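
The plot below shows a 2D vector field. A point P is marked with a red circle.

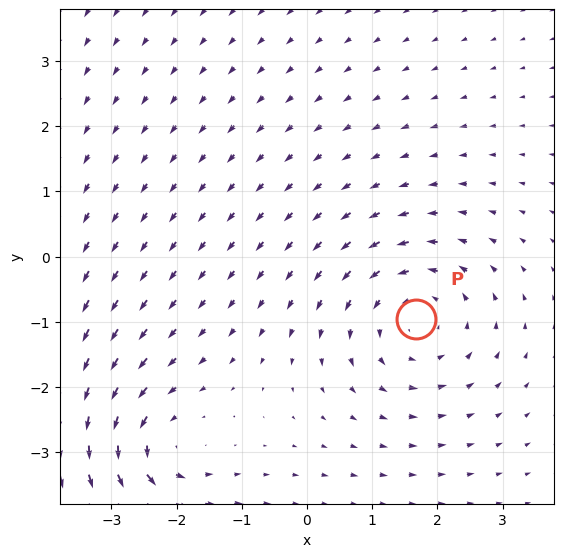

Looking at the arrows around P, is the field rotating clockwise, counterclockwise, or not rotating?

Near P at (1.7, -1.0) the arrows circulate counterclockwise. The curl (z-component) there is about +3; positive curl means counterclockwise rotation.

counterclockwise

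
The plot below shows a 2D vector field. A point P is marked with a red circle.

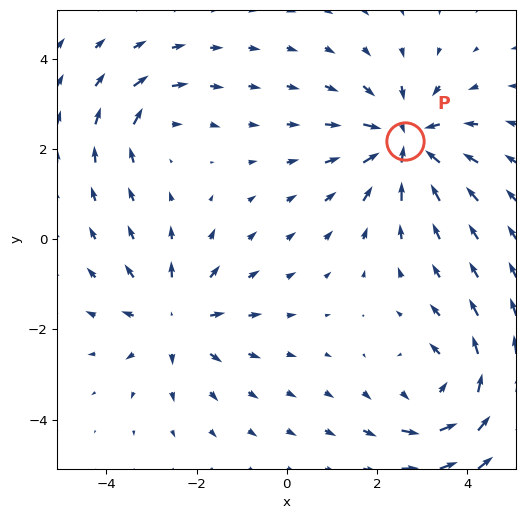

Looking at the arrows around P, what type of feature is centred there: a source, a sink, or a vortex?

At P (2.6, 2.2) the arrows converge inward. Divergence about -5, curl ≈0 — negative divergence with near-zero curl is a sink.

sink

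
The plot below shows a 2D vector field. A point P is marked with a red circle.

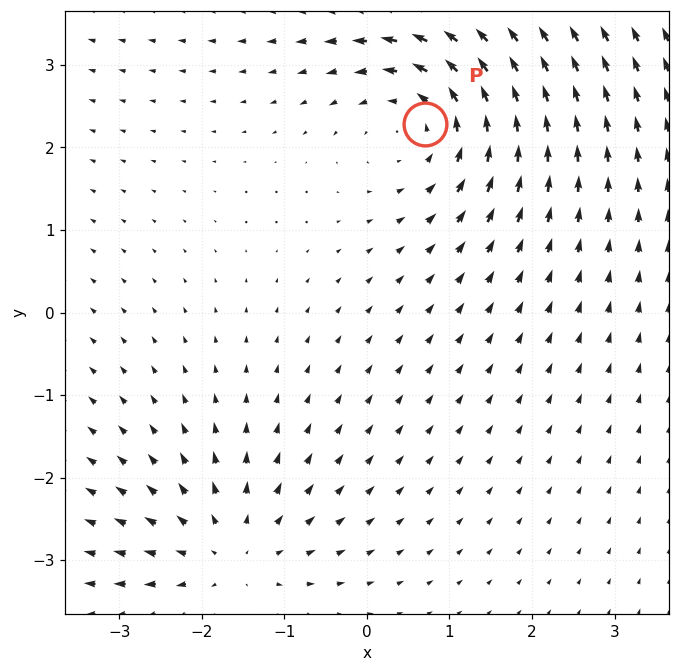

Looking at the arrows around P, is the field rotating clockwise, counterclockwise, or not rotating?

counterclockwise

Near P at (0.7, 2.3) the arrows circulate counterclockwise. The curl (z-component) there is about +3; positive curl means counterclockwise rotation.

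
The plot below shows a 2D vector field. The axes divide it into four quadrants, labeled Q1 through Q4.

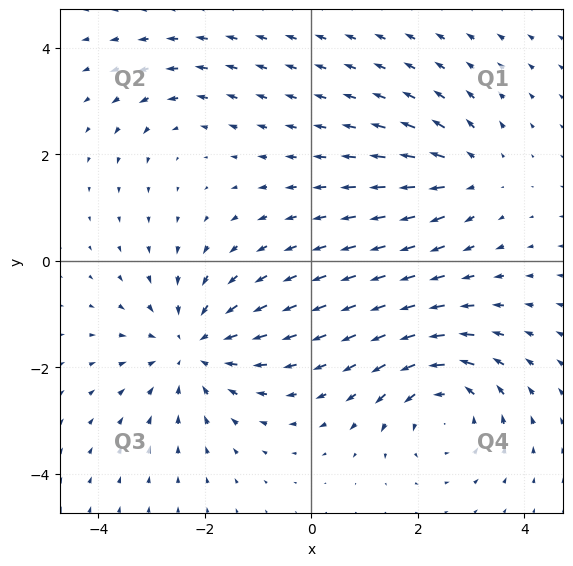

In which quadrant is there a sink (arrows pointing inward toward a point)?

Q3

The sink sits at approximately (-2.2, -1.6), which lies in quadrant Q3. The divergence there is about -4, negative as expected for a sink.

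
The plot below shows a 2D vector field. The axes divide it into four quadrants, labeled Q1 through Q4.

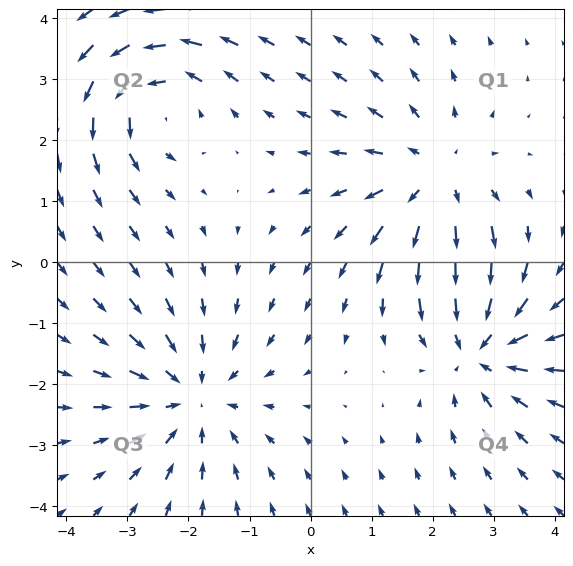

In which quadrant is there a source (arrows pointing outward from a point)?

Q1

The source sits at approximately (2.0, 1.4), which lies in quadrant Q1. The divergence there is about +4, positive as expected for a source.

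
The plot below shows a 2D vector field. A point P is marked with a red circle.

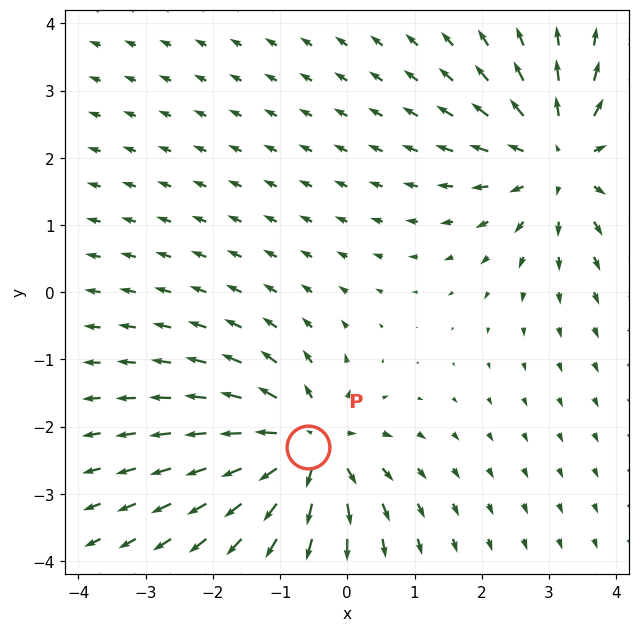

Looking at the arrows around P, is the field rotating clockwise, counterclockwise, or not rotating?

not rotating

Near P at (-0.6, -2.3) the arrows show no circulation. The curl there is ≈0.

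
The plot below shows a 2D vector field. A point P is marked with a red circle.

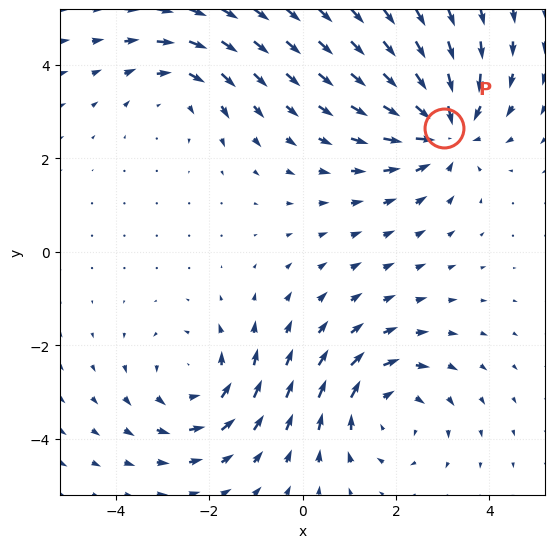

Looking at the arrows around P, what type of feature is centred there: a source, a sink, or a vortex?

sink

At P (3.0, 2.6) the arrows converge inward. Divergence about -5, curl ≈0 — negative divergence with near-zero curl is a sink.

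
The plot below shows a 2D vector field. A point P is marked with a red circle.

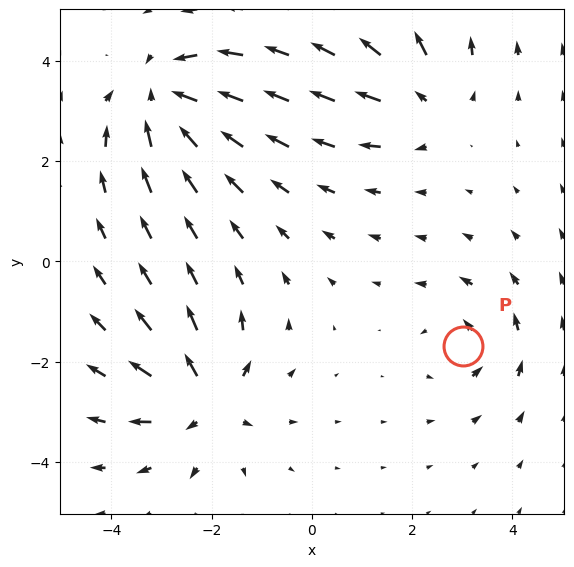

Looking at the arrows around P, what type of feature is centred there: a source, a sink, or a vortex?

vortex

At P (3.0, -1.7) the arrows circulate counterclockwise. Divergence ≈0, curl about +4 — near-zero divergence with nonzero curl is a vortex.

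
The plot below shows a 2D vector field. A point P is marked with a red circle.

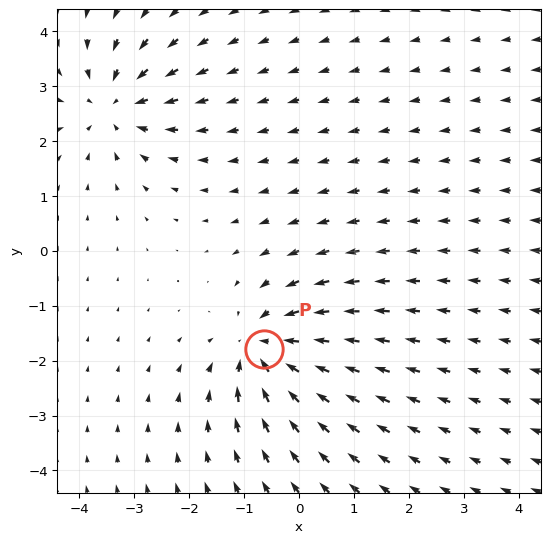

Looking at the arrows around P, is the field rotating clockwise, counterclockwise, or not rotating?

Near P at (-0.6, -1.8) the arrows show no circulation. The curl there is ≈0.

not rotating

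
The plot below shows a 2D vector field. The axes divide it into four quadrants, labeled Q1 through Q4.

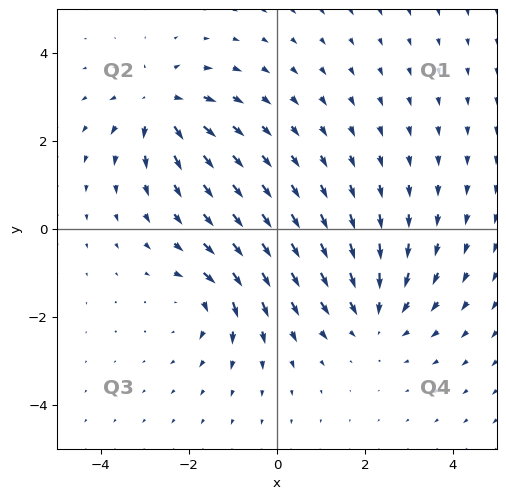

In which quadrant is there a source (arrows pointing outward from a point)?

Q2

The source sits at approximately (-2.6, 2.8), which lies in quadrant Q2. The divergence there is about +5, positive as expected for a source.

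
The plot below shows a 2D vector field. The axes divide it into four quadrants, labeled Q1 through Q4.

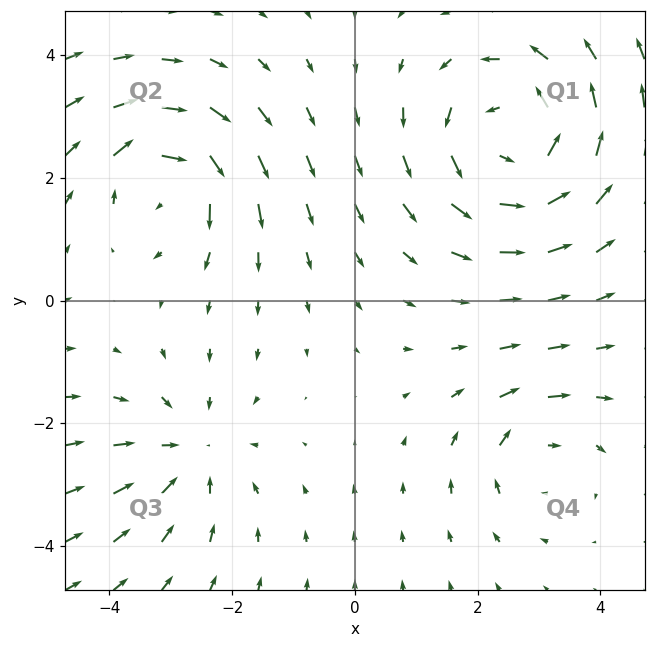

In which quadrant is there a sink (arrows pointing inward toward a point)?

The sink sits at approximately (-2.7, -2.5), which lies in quadrant Q3. The divergence there is about -3, negative as expected for a sink.

Q3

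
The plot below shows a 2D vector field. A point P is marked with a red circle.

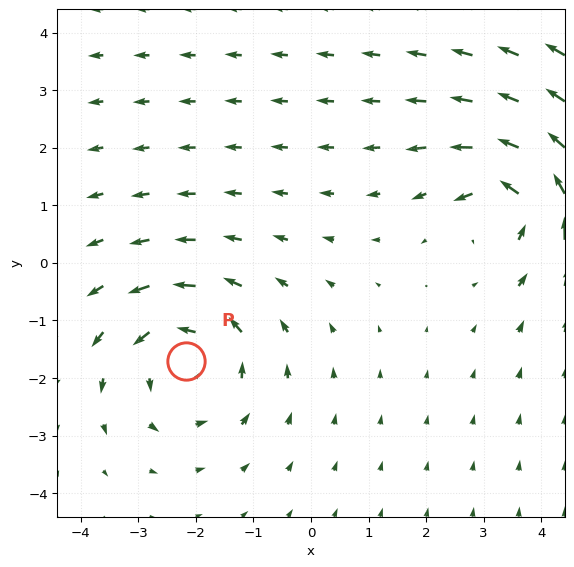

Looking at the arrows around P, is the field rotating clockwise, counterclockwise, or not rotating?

counterclockwise

Near P at (-2.2, -1.7) the arrows circulate counterclockwise. The curl (z-component) there is about +4; positive curl means counterclockwise rotation.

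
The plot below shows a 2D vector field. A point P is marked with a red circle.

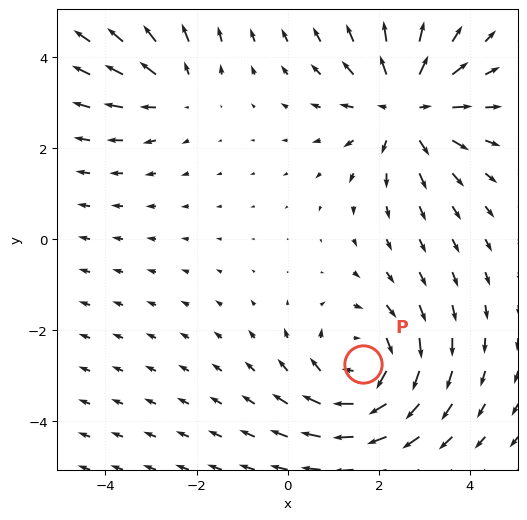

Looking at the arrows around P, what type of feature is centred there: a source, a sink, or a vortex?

vortex

At P (1.6, -2.7) the arrows circulate clockwise. Divergence ≈0, curl about -4 — near-zero divergence with nonzero curl is a vortex.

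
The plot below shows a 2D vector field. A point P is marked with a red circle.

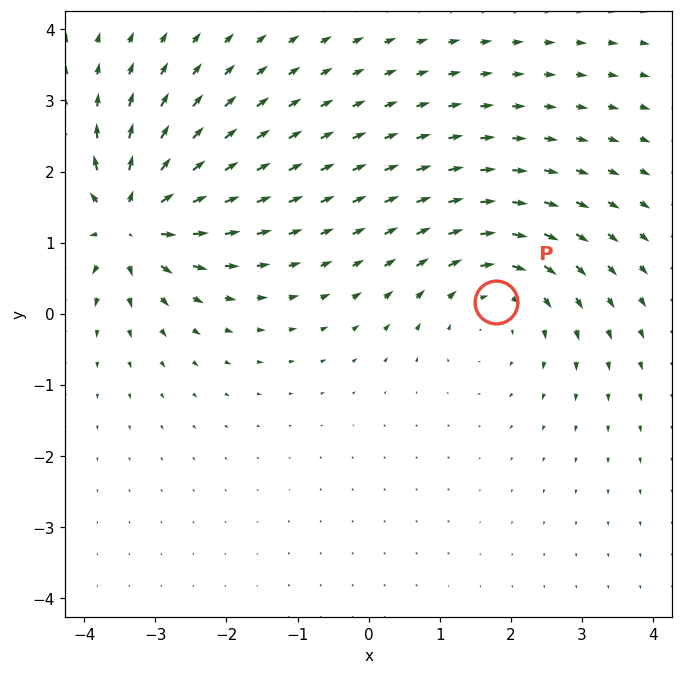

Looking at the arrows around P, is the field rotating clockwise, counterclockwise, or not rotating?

clockwise

Near P at (1.8, 0.2) the arrows circulate clockwise. The curl (z-component) there is about -3; negative curl means clockwise rotation.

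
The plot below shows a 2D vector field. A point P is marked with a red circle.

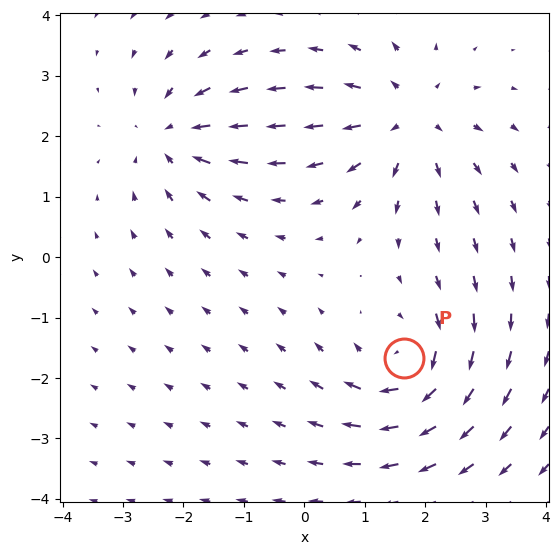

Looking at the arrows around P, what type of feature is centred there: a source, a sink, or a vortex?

At P (1.7, -1.7) the arrows circulate clockwise. Divergence ≈0, curl about -4 — near-zero divergence with nonzero curl is a vortex.

vortex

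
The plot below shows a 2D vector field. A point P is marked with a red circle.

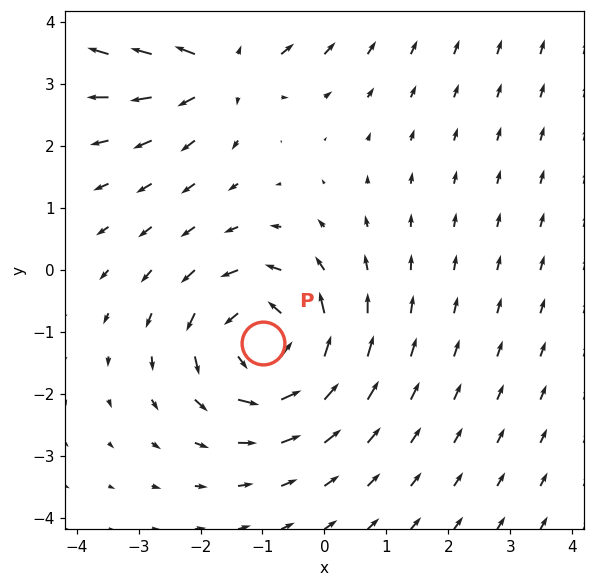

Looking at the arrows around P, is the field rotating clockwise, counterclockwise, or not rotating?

counterclockwise

Near P at (-1.0, -1.2) the arrows circulate counterclockwise. The curl (z-component) there is about +4; positive curl means counterclockwise rotation.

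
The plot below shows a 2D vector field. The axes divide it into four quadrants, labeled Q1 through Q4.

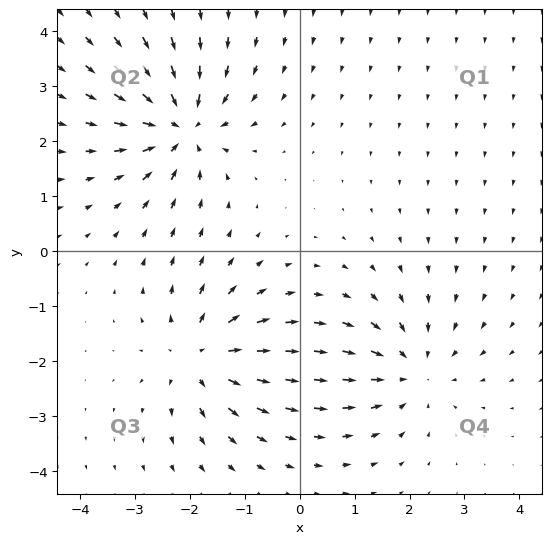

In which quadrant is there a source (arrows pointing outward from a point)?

The source sits at approximately (-1.8, -1.9), which lies in quadrant Q3. The divergence there is about +4, positive as expected for a source.

Q3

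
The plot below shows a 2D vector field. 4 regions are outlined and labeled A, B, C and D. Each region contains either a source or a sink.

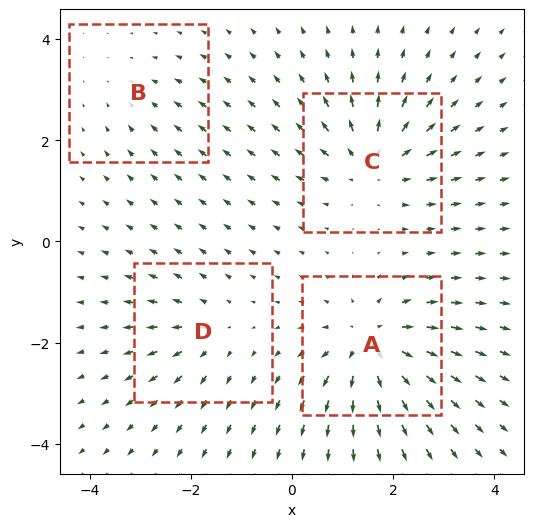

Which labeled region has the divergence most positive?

A

Divergence at each region's feature centre — A: about +7, B: about -2, C: about +5, D: about +3. Region A is most positive.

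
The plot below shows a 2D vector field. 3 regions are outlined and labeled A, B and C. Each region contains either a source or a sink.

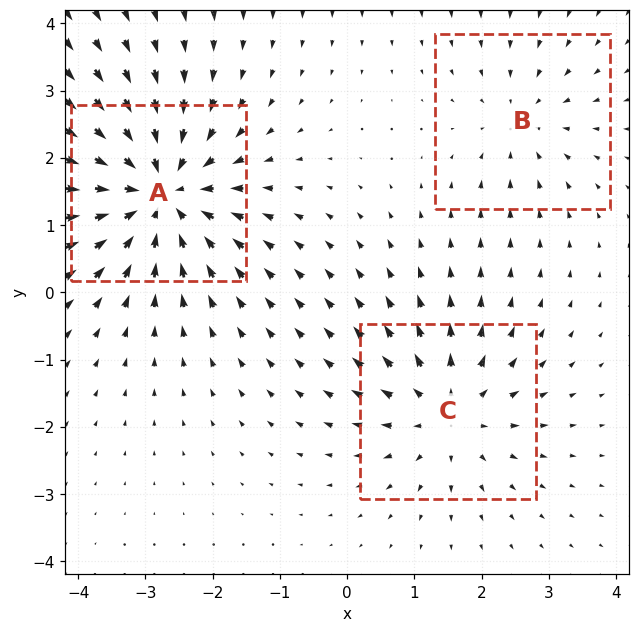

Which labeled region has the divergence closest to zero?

B

Divergence at each region's feature centre — A: about -5, B: about -2, C: about +3. Region B is closest to zero.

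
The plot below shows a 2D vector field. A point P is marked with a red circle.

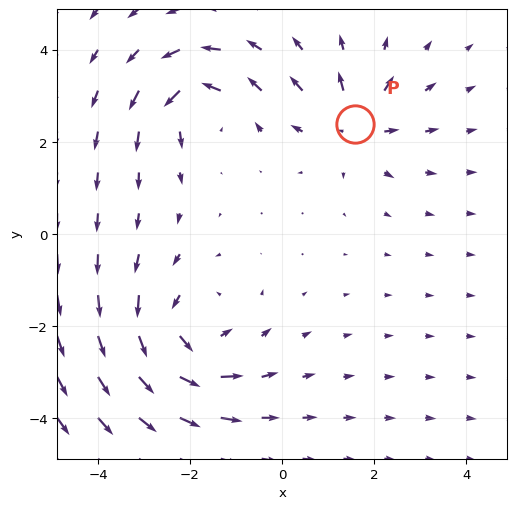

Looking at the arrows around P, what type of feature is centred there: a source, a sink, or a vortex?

At P (1.6, 2.4) the arrows spread outward. Divergence about +4, curl ≈0 — positive divergence with near-zero curl is a source.

source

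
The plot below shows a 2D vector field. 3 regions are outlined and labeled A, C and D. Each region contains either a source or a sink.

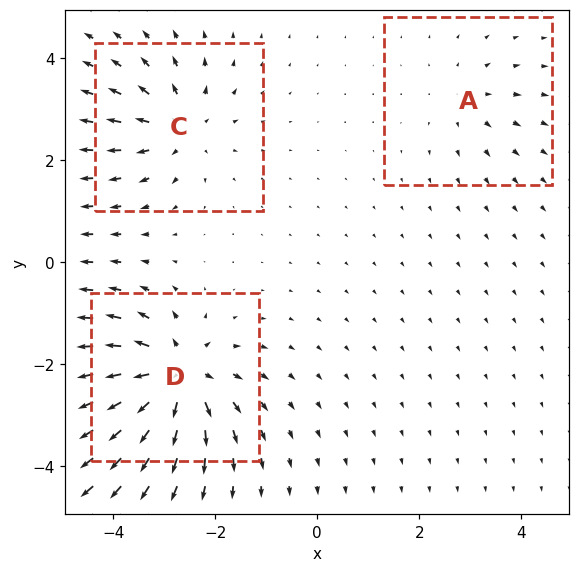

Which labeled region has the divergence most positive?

Divergence at each region's feature centre — A: about +2, C: about +4, D: about +7. Region D is most positive.

D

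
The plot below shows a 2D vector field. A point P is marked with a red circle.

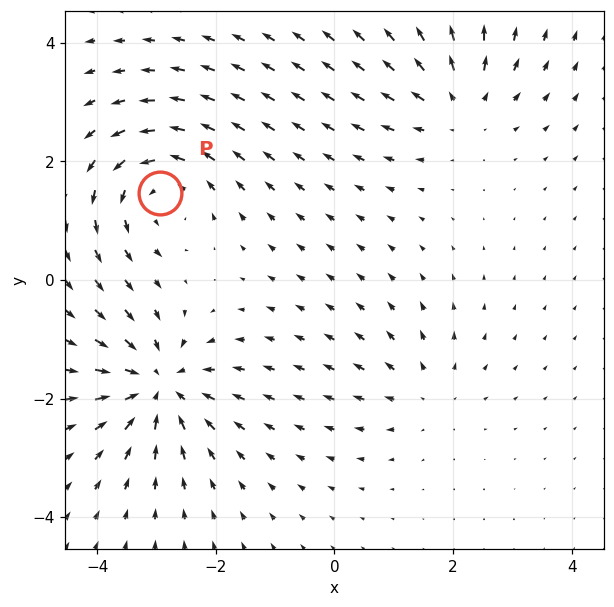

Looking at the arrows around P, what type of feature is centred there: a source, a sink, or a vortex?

At P (-2.9, 1.5) the arrows circulate counterclockwise. Divergence ≈0, curl about +5 — near-zero divergence with nonzero curl is a vortex.

vortex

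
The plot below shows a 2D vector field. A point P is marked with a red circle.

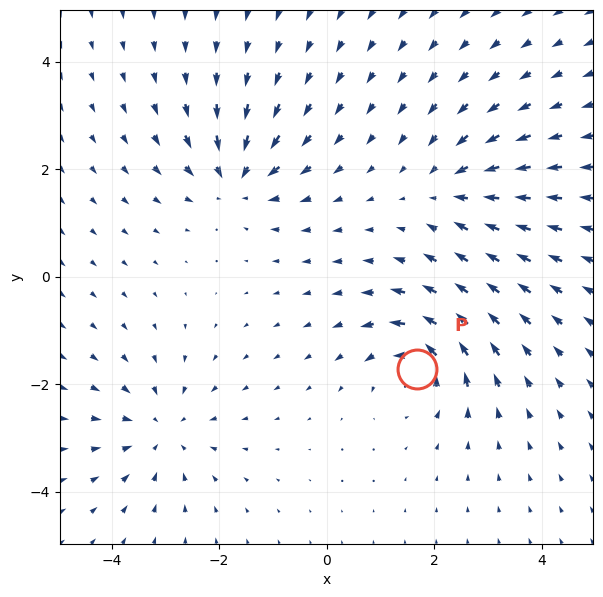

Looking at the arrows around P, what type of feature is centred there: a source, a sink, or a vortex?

At P (1.7, -1.7) the arrows circulate counterclockwise. Divergence ≈0, curl about +6 — near-zero divergence with nonzero curl is a vortex.

vortex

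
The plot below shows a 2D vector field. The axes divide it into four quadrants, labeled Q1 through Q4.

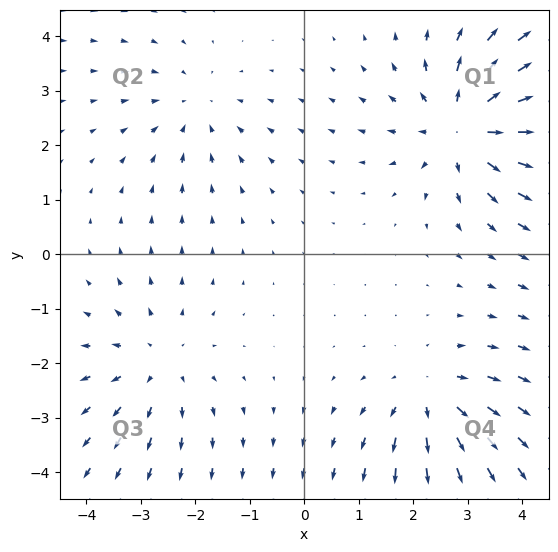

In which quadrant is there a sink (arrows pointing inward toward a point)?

The sink sits at approximately (-2.0, 2.7), which lies in quadrant Q2. The divergence there is about -2, negative as expected for a sink.

Q2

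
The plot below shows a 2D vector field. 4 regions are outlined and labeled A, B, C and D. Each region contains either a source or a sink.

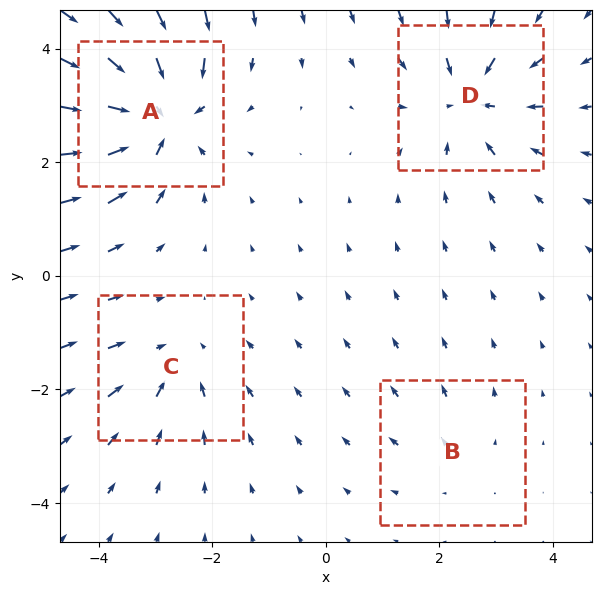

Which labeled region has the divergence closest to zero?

Divergence at each region's feature centre — A: about -7, B: about +2, C: about -3, D: about -5. Region B is closest to zero.

B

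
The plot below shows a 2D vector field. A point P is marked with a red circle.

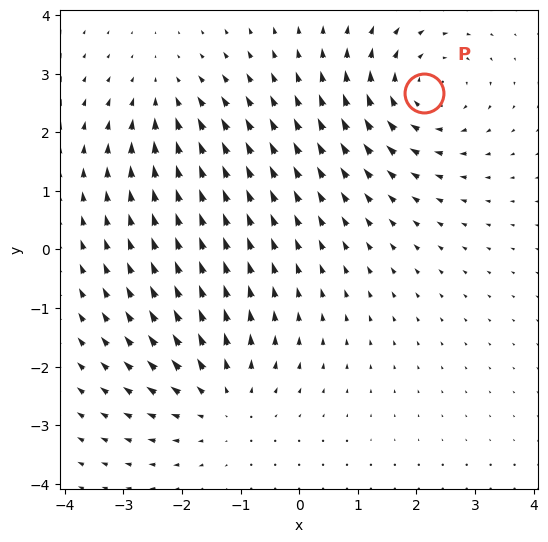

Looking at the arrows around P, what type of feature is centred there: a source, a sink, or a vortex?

At P (2.1, 2.7) the arrows circulate clockwise. Divergence ≈0, curl about -5 — near-zero divergence with nonzero curl is a vortex.

vortex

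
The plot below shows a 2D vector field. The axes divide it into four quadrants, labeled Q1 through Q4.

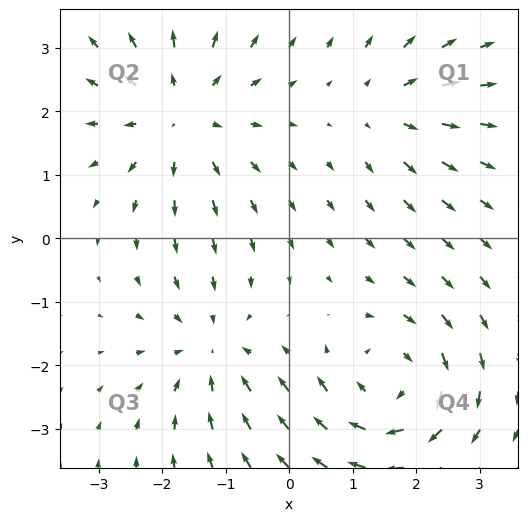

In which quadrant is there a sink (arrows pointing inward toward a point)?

The sink sits at approximately (-1.2, -1.7), which lies in quadrant Q3. The divergence there is about -4, negative as expected for a sink.

Q3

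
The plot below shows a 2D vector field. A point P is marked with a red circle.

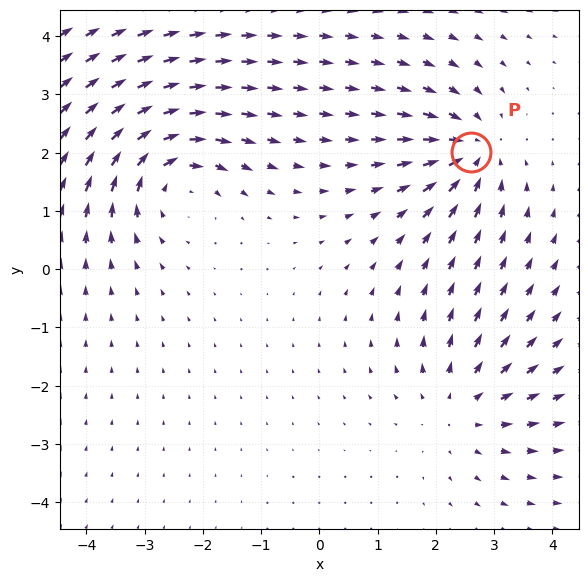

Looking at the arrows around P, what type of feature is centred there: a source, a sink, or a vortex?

sink

At P (2.6, 2.0) the arrows converge inward. Divergence about -4, curl ≈0 — negative divergence with near-zero curl is a sink.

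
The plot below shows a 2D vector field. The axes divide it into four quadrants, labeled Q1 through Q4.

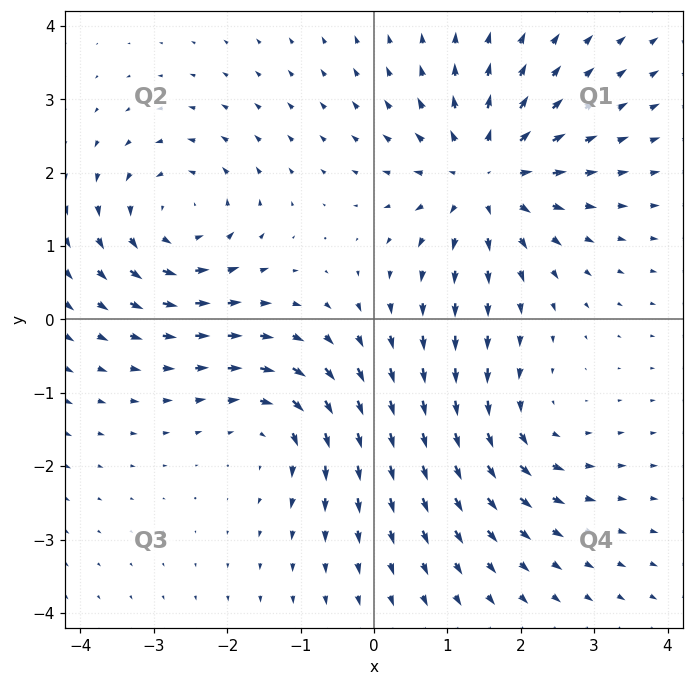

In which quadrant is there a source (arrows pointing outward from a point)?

Q1

The source sits at approximately (1.5, 1.9), which lies in quadrant Q1. The divergence there is about +5, positive as expected for a source.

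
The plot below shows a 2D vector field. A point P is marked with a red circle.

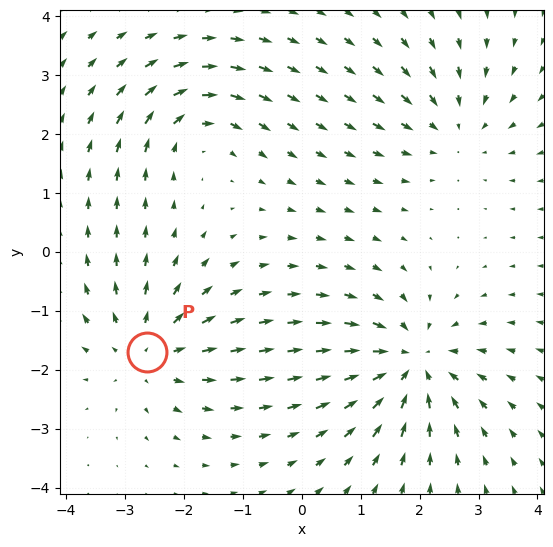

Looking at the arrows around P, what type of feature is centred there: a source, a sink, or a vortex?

At P (-2.6, -1.7) the arrows spread outward. Divergence about +4, curl ≈0 — positive divergence with near-zero curl is a source.

source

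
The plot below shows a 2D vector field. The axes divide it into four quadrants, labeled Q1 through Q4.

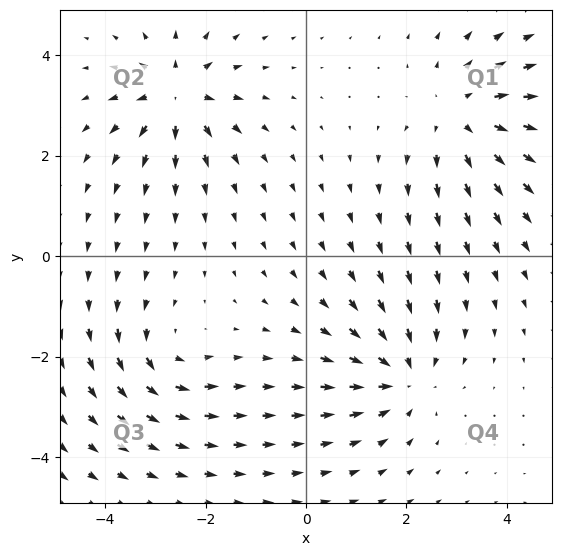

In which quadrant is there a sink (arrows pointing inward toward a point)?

Q4

The sink sits at approximately (1.9, -2.4), which lies in quadrant Q4. The divergence there is about -4, negative as expected for a sink.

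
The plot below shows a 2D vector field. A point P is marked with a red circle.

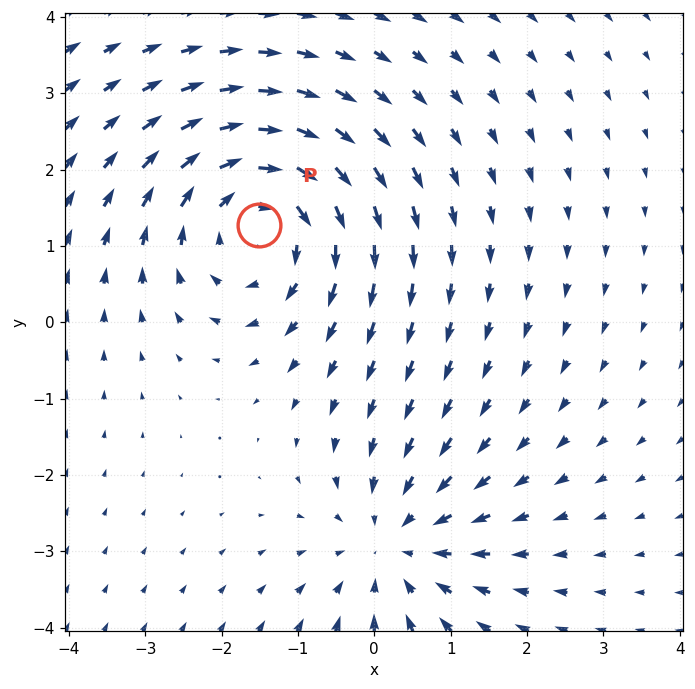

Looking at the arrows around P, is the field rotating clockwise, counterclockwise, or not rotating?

Near P at (-1.5, 1.3) the arrows circulate clockwise. The curl (z-component) there is about -4; negative curl means clockwise rotation.

clockwise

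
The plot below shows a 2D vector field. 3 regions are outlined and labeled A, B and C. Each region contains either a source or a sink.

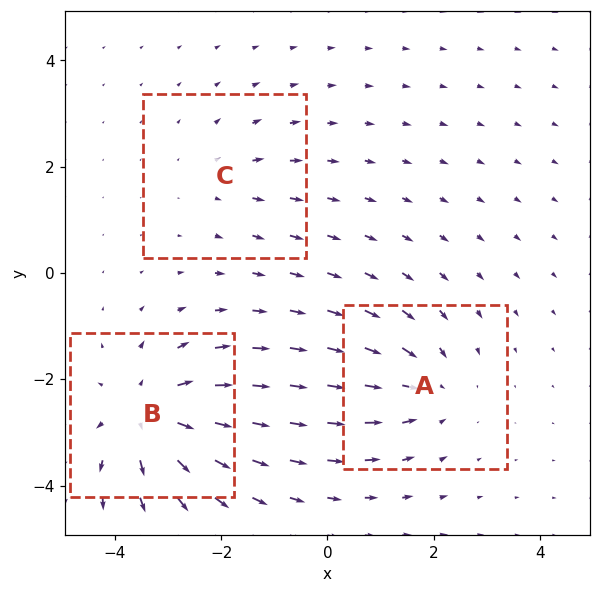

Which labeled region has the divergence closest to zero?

C

Divergence at each region's feature centre — A: about -3, B: about +4, C: about +2. Region C is closest to zero.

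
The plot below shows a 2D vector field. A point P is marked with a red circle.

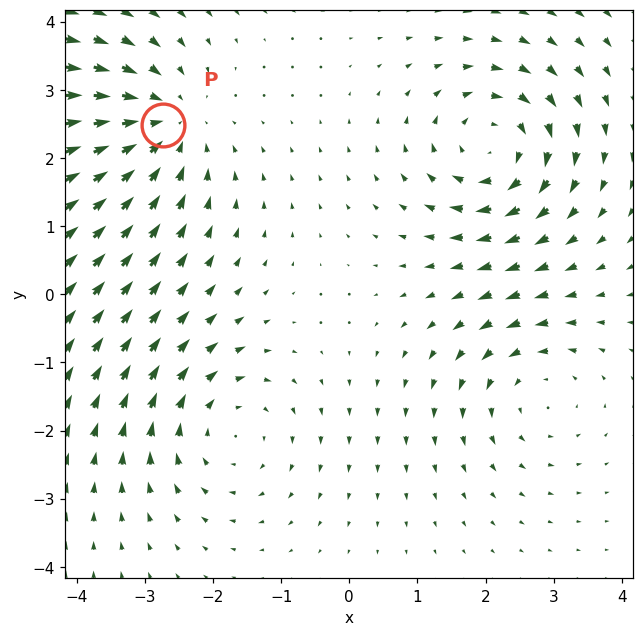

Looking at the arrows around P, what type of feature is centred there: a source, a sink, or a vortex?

At P (-2.7, 2.5) the arrows converge inward. Divergence about -4, curl ≈0 — negative divergence with near-zero curl is a sink.

sink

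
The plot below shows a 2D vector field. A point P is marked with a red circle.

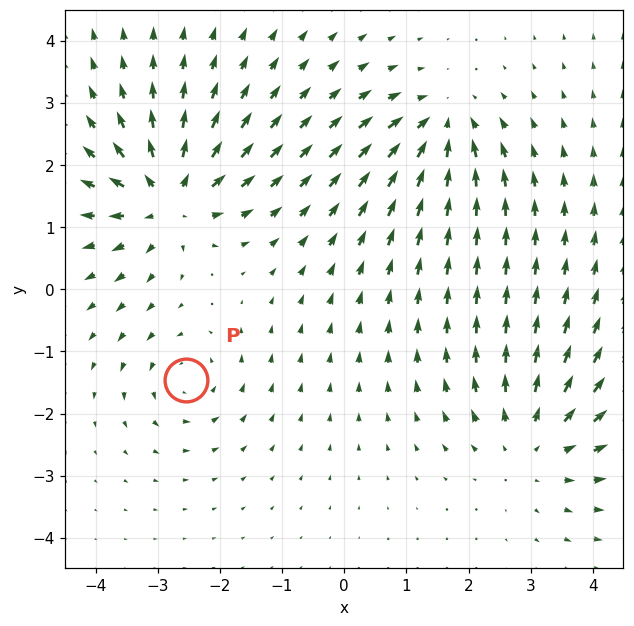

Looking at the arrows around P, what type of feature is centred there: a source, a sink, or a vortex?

vortex

At P (-2.5, -1.5) the arrows circulate counterclockwise. Divergence ≈0, curl about +4 — near-zero divergence with nonzero curl is a vortex.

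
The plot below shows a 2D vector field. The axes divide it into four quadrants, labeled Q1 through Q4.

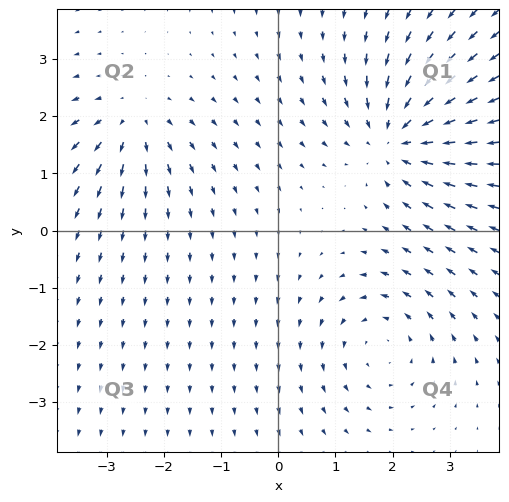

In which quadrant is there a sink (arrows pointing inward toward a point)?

The sink sits at approximately (2.1, 1.6), which lies in quadrant Q1. The divergence there is about -5, negative as expected for a sink.

Q1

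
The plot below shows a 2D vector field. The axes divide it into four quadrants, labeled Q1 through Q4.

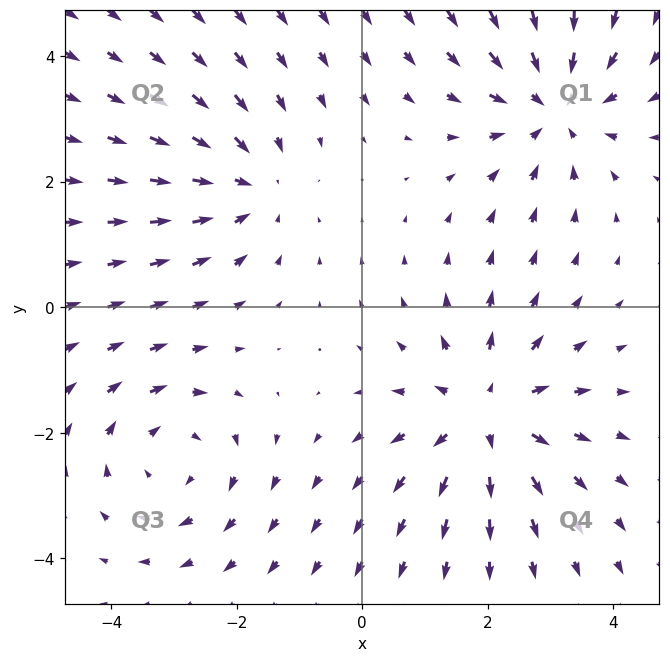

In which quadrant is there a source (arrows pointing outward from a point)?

Q4

The source sits at approximately (2.0, -1.7), which lies in quadrant Q4. The divergence there is about +4, positive as expected for a source.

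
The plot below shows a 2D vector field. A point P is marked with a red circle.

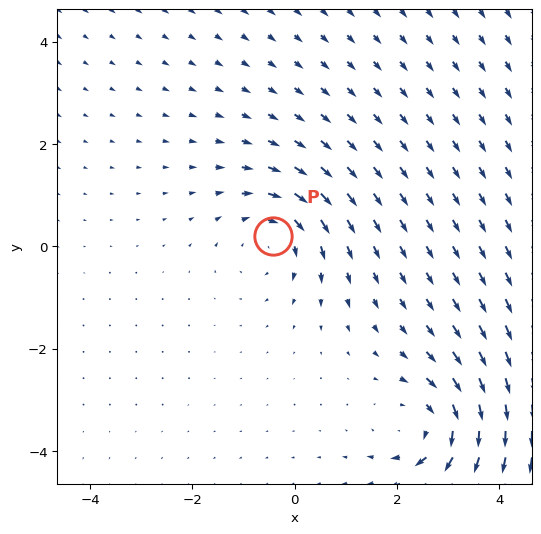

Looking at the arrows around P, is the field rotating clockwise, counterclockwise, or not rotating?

Near P at (-0.4, 0.2) the arrows circulate clockwise. The curl (z-component) there is about -3; negative curl means clockwise rotation.

clockwise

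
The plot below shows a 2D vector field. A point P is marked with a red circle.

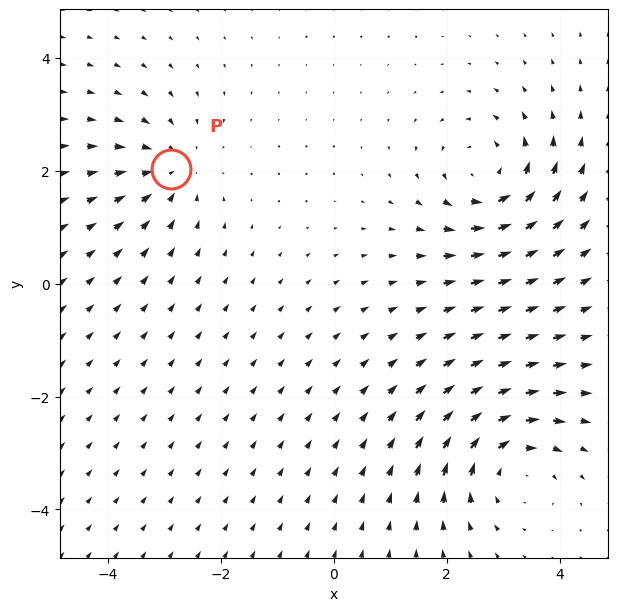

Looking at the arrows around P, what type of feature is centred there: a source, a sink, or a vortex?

At P (-2.9, 2.0) the arrows converge inward. Divergence about -4, curl ≈0 — negative divergence with near-zero curl is a sink.

sink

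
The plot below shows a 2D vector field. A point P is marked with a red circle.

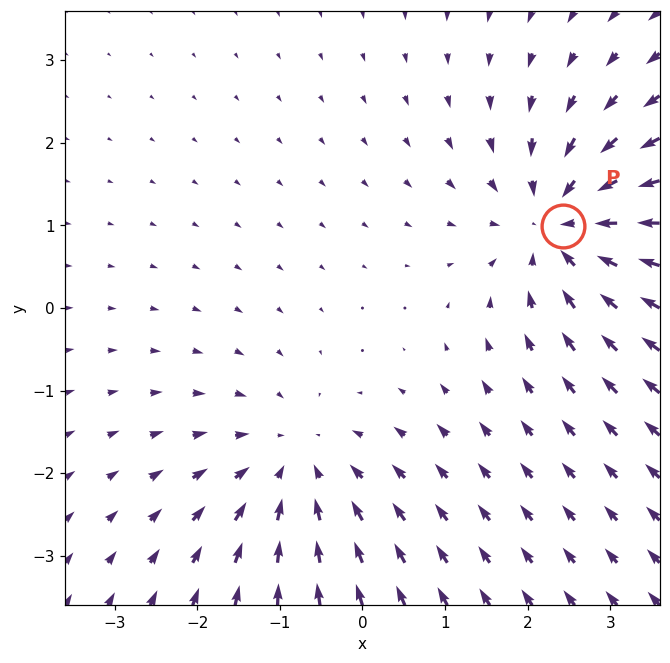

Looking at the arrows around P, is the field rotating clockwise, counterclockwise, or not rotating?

Near P at (2.4, 1.0) the arrows show no circulation. The curl there is ≈0.

not rotating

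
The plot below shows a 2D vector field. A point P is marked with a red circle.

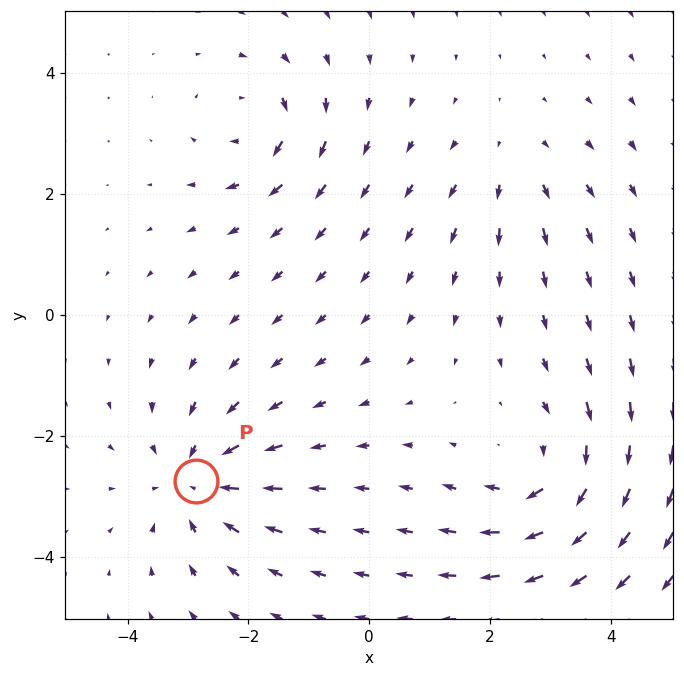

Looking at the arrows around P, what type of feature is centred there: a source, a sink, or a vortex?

sink

At P (-2.9, -2.8) the arrows converge inward. Divergence about -4, curl ≈0 — negative divergence with near-zero curl is a sink.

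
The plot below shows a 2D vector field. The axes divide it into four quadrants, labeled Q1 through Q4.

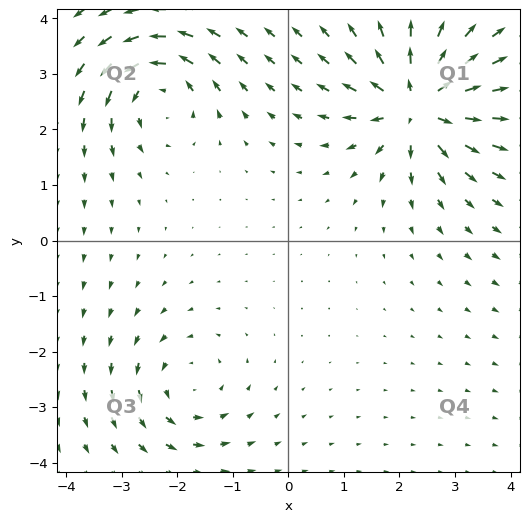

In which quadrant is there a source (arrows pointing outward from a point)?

Q1

The source sits at approximately (2.3, 2.4), which lies in quadrant Q1. The divergence there is about +7, positive as expected for a source.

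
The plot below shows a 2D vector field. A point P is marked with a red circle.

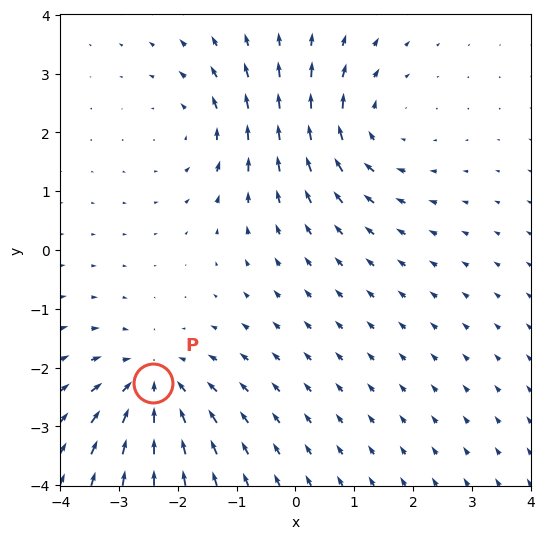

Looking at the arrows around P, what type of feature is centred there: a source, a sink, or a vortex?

At P (-2.4, -2.3) the arrows converge inward. Divergence about -3, curl ≈0 — negative divergence with near-zero curl is a sink.

sink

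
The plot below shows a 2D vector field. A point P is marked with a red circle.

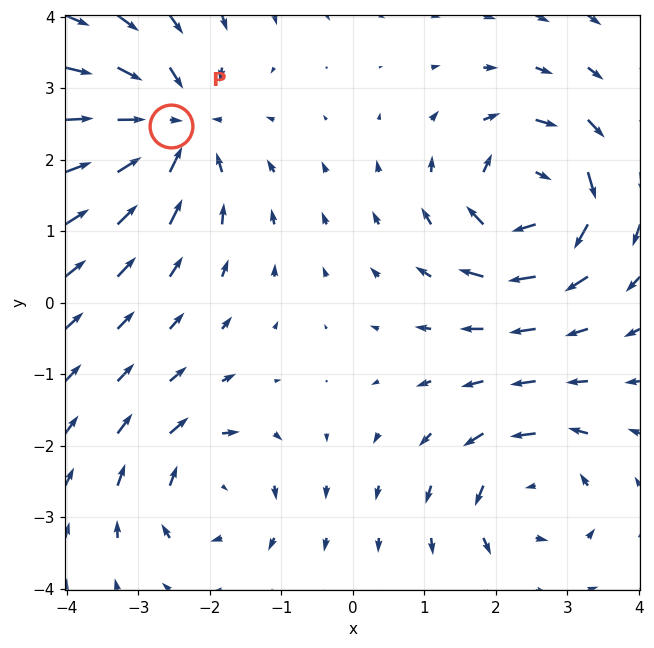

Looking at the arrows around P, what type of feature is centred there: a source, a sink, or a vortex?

sink

At P (-2.5, 2.5) the arrows converge inward. Divergence about -6, curl ≈0 — negative divergence with near-zero curl is a sink.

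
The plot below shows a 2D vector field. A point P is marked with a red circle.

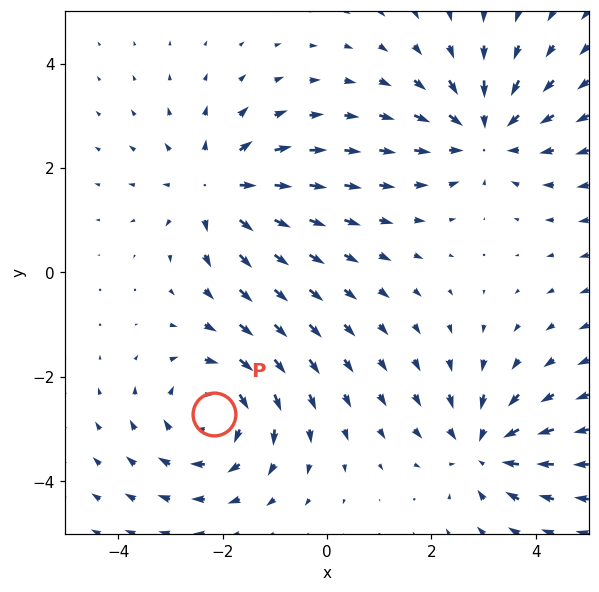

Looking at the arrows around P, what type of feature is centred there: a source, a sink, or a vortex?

vortex

At P (-2.2, -2.7) the arrows circulate clockwise. Divergence ≈0, curl about -3 — near-zero divergence with nonzero curl is a vortex.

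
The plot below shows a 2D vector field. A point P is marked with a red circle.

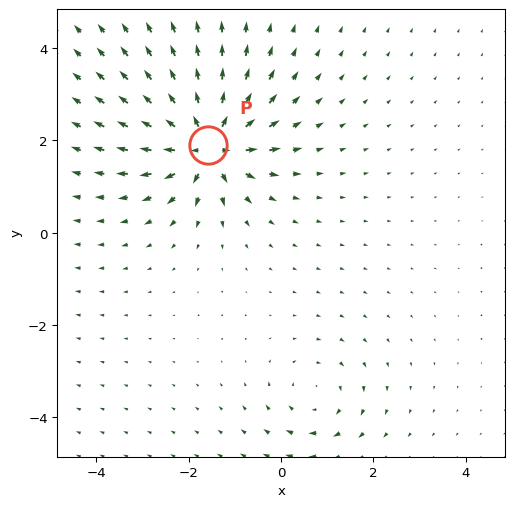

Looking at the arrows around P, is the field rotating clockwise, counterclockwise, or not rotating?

not rotating

Near P at (-1.6, 1.9) the arrows show no circulation. The curl there is ≈0.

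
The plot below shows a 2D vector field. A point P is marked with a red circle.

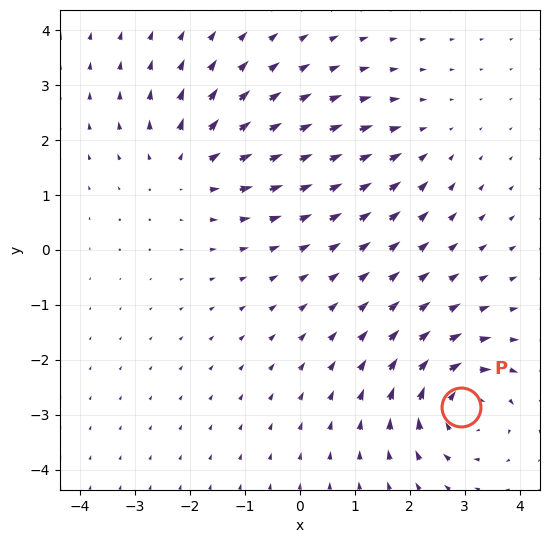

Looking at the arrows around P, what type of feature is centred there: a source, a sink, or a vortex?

At P (2.9, -2.9) the arrows circulate clockwise. Divergence ≈0, curl about -6 — near-zero divergence with nonzero curl is a vortex.

vortex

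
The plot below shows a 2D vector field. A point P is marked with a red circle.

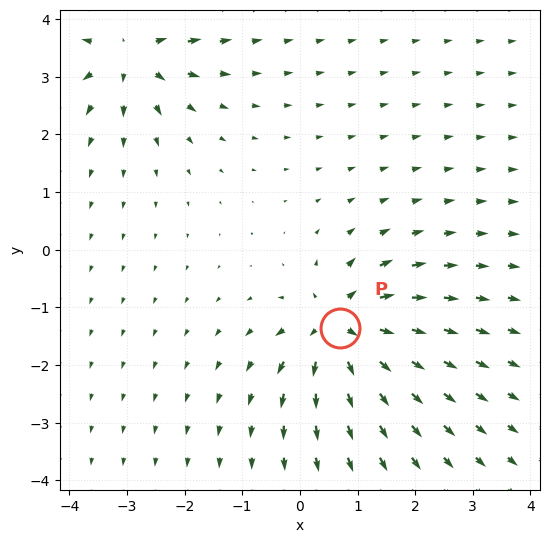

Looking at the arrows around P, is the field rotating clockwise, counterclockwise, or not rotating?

Near P at (0.7, -1.4) the arrows show no circulation. The curl there is ≈0.

not rotating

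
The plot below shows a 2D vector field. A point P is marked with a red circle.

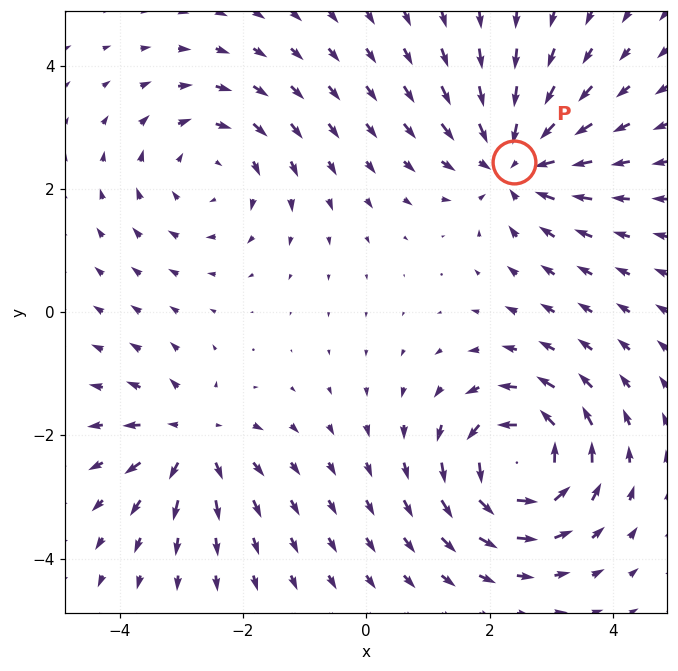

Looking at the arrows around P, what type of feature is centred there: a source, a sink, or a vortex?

sink

At P (2.4, 2.4) the arrows converge inward. Divergence about -5, curl ≈0 — negative divergence with near-zero curl is a sink.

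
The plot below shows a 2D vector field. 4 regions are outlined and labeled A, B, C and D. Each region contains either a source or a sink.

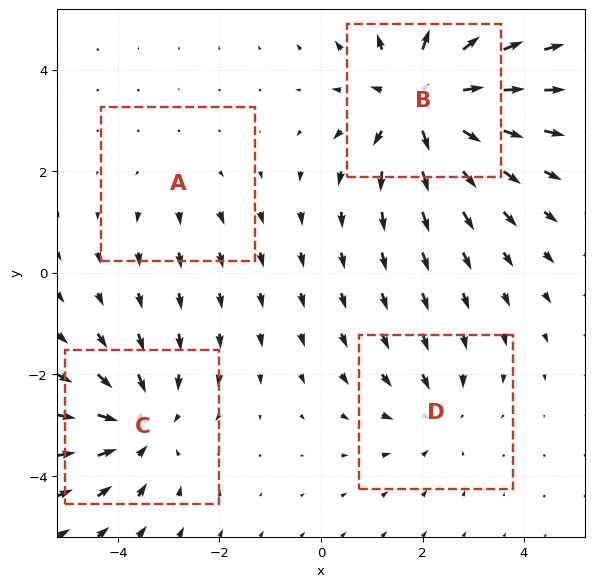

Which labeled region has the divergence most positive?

B

Divergence at each region's feature centre — A: about +2, B: about +6, C: about -4, D: about -3. Region B is most positive.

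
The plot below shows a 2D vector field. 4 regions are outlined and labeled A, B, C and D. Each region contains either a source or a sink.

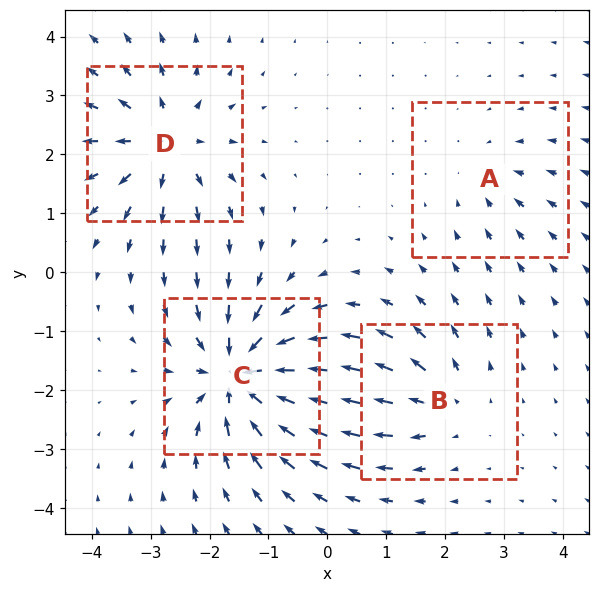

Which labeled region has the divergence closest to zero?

Divergence at each region's feature centre — A: about -3, B: about +4, C: about -8, D: about +6. Region A is closest to zero.

A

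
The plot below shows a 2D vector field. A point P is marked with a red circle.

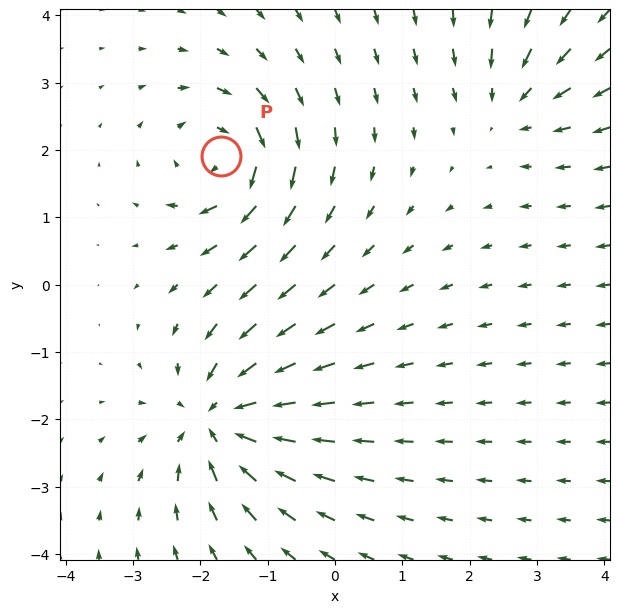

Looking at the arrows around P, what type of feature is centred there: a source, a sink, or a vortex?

At P (-1.7, 1.9) the arrows circulate clockwise. Divergence ≈0, curl about -5 — near-zero divergence with nonzero curl is a vortex.

vortex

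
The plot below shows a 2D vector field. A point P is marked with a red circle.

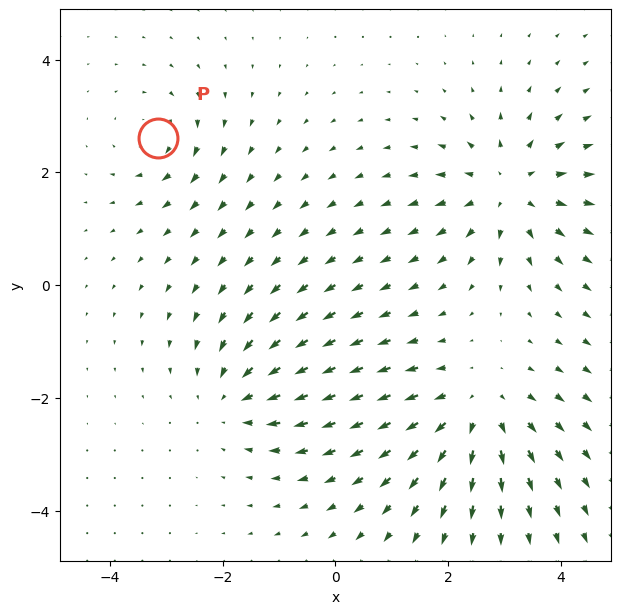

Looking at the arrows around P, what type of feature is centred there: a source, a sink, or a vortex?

vortex

At P (-3.2, 2.6) the arrows circulate clockwise. Divergence ≈0, curl about -4 — near-zero divergence with nonzero curl is a vortex.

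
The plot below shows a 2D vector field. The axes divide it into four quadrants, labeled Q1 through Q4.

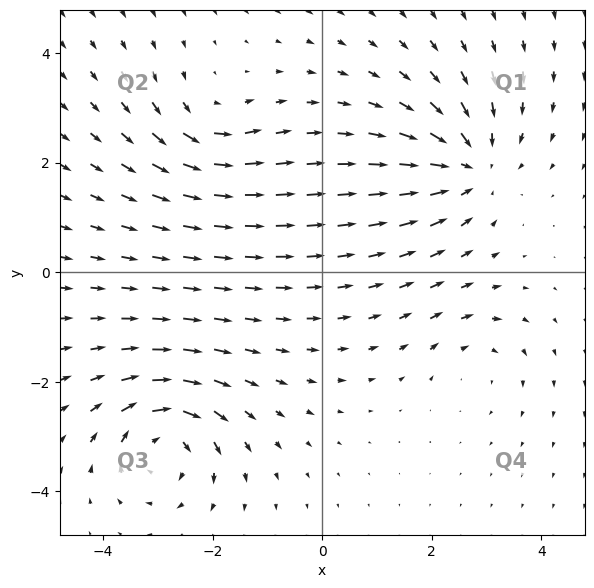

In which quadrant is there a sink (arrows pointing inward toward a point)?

The sink sits at approximately (2.7, 1.9), which lies in quadrant Q1. The divergence there is about -5, negative as expected for a sink.

Q1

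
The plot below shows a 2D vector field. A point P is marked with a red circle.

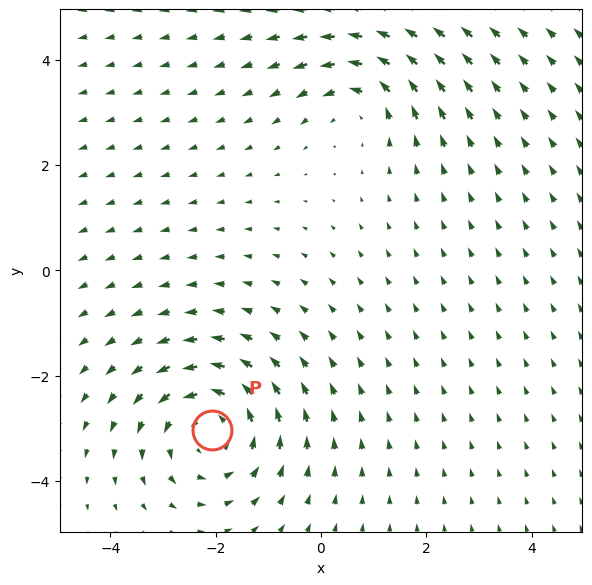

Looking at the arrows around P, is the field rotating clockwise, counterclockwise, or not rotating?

counterclockwise

Near P at (-2.1, -3.0) the arrows circulate counterclockwise. The curl (z-component) there is about +4; positive curl means counterclockwise rotation.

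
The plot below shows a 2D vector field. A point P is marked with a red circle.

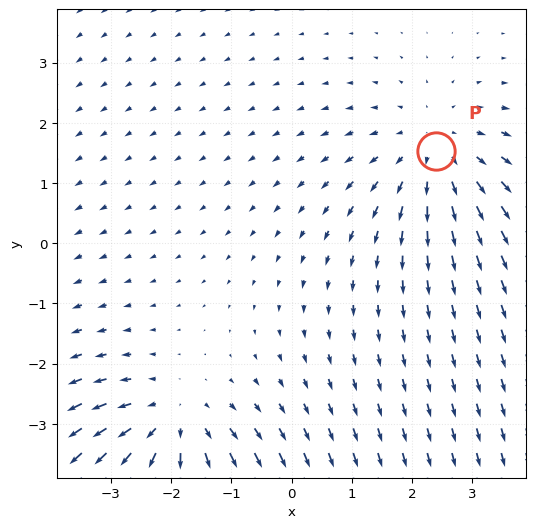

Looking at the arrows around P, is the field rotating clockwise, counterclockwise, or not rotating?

Near P at (2.4, 1.5) the arrows show no circulation. The curl there is ≈0.

not rotating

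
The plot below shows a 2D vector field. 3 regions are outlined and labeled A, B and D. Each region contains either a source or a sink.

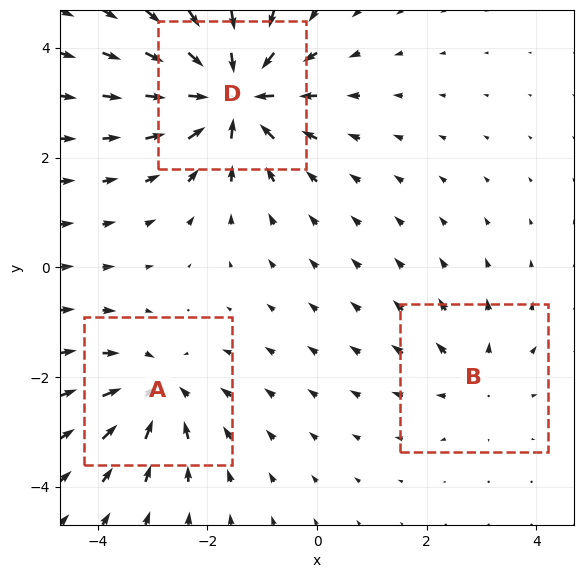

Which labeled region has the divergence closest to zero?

B

Divergence at each region's feature centre — A: about -4, B: about +2, D: about -6. Region B is closest to zero.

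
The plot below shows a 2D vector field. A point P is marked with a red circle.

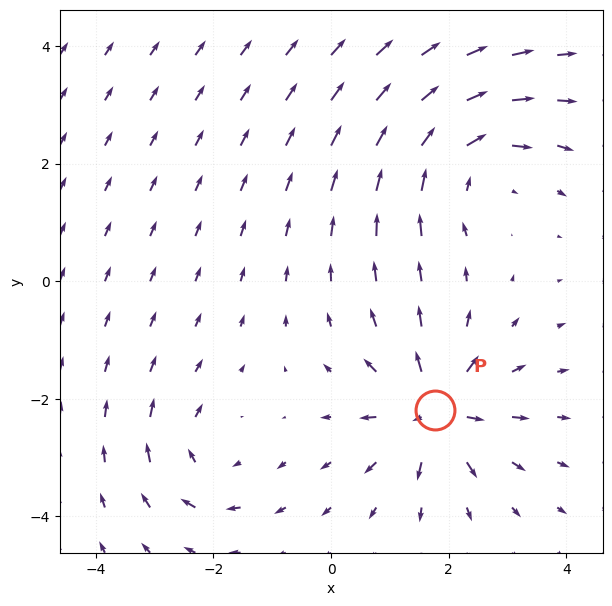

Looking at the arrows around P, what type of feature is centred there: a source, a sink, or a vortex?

source

At P (1.8, -2.2) the arrows spread outward. Divergence about +6, curl ≈0 — positive divergence with near-zero curl is a source.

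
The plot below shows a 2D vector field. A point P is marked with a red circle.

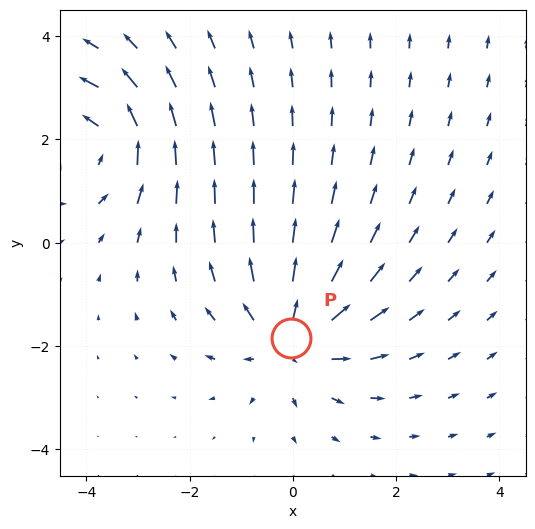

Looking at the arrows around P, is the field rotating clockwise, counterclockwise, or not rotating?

Near P at (-0.0, -1.8) the arrows show no circulation. The curl there is ≈0.

not rotating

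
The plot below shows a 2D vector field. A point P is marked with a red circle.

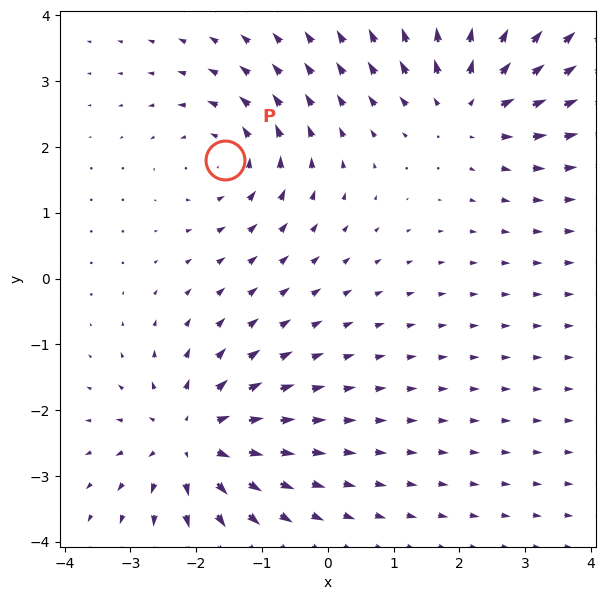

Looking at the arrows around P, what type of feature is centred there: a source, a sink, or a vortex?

At P (-1.6, 1.8) the arrows circulate counterclockwise. Divergence ≈0, curl about +3 — near-zero divergence with nonzero curl is a vortex.

vortex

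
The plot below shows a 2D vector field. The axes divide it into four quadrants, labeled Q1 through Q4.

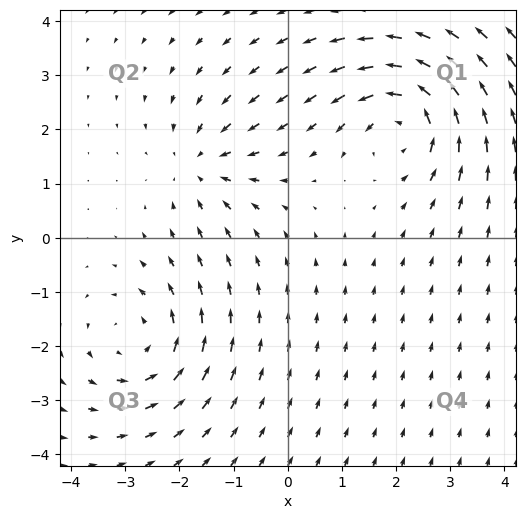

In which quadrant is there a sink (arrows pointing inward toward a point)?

The sink sits at approximately (-1.6, 1.3), which lies in quadrant Q2. The divergence there is about -3, negative as expected for a sink.

Q2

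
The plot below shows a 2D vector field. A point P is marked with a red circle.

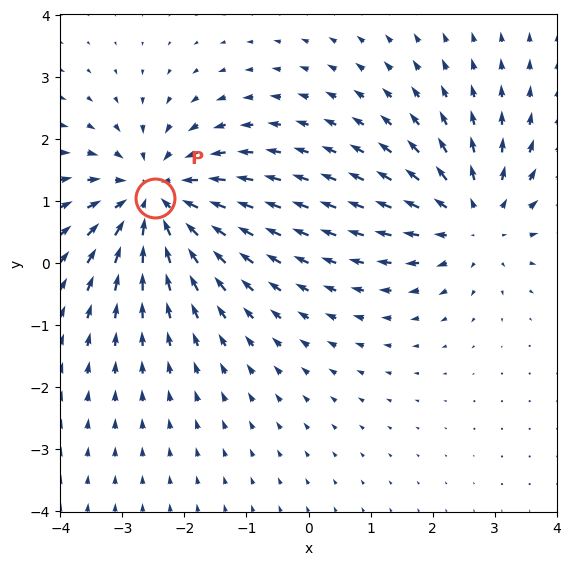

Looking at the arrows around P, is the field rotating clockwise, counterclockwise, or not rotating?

not rotating

Near P at (-2.5, 1.1) the arrows show no circulation. The curl there is ≈0.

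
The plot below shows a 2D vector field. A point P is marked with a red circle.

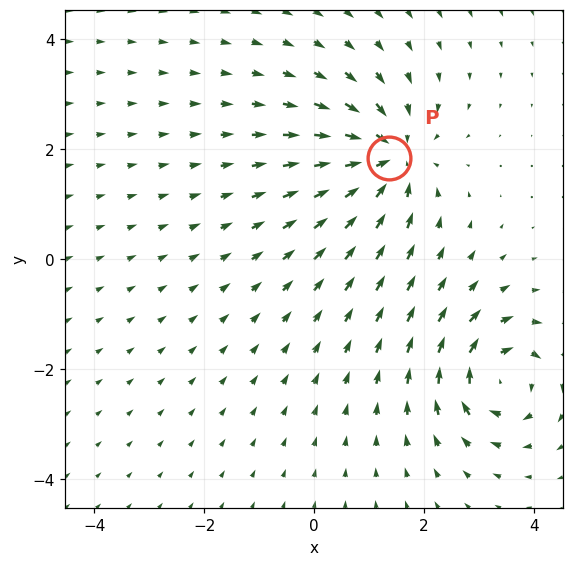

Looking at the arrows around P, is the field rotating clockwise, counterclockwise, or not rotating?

not rotating

Near P at (1.4, 1.8) the arrows show no circulation. The curl there is ≈0.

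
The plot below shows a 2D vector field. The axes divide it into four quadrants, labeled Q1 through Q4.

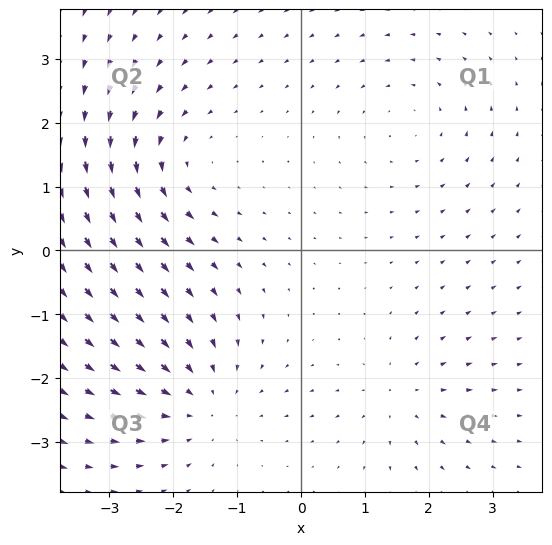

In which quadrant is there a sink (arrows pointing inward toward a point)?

Q3

The sink sits at approximately (-1.6, -2.4), which lies in quadrant Q3. The divergence there is about -4, negative as expected for a sink.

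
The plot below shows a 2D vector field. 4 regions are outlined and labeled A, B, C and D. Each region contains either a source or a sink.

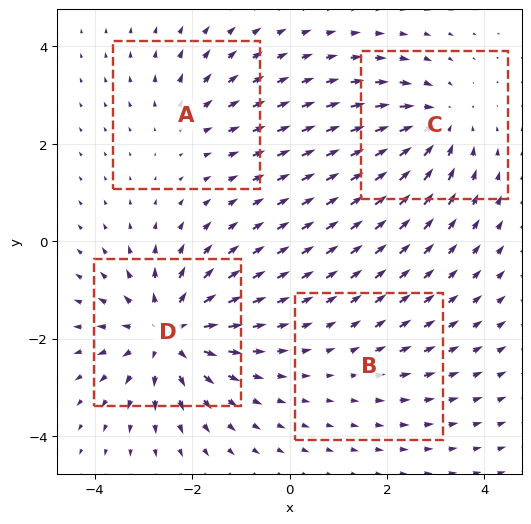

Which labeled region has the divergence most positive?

D

Divergence at each region's feature centre — A: about +3, B: about +2, C: about -5, D: about +7. Region D is most positive.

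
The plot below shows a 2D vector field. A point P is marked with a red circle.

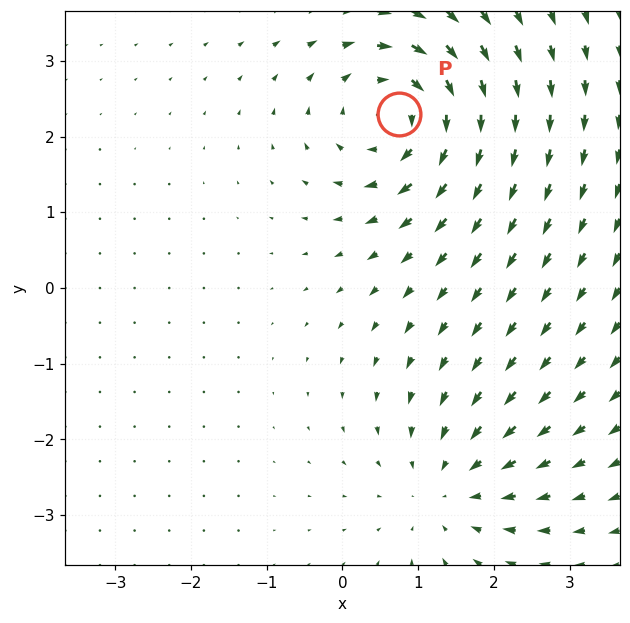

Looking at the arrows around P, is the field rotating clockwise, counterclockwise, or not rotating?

Near P at (0.7, 2.3) the arrows circulate clockwise. The curl (z-component) there is about -6; negative curl means clockwise rotation.

clockwise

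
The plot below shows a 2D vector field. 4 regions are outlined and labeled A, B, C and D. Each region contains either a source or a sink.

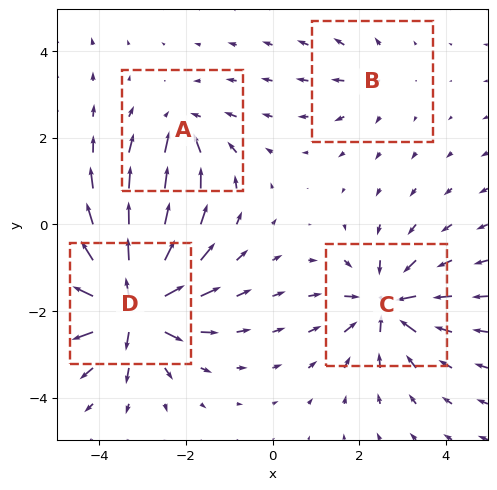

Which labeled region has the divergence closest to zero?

B

Divergence at each region's feature centre — A: about -4, B: about +2, C: about -6, D: about +9. Region B is closest to zero.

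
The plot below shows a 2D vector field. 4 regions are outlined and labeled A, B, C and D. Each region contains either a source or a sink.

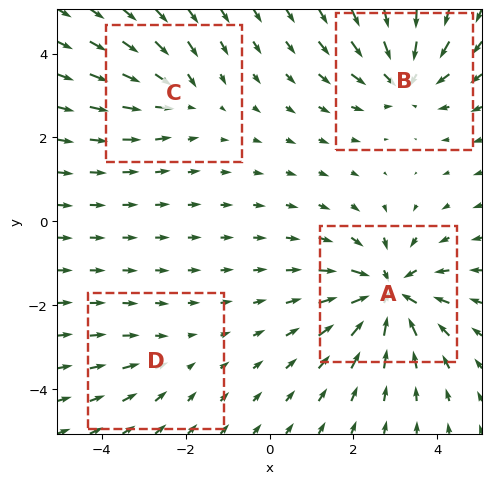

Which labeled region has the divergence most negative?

Divergence at each region's feature centre — A: about -7, B: about -5, C: about -3, D: about -2. Region A is most negative.

A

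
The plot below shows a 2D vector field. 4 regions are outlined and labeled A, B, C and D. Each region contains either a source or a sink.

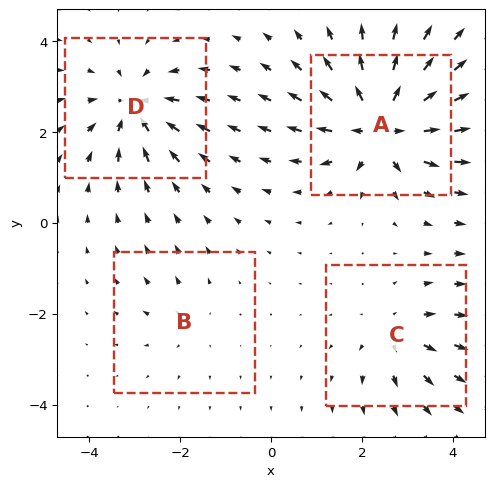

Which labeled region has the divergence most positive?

A

Divergence at each region's feature centre — A: about +8, B: about +2, C: about +4, D: about -6. Region A is most positive.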